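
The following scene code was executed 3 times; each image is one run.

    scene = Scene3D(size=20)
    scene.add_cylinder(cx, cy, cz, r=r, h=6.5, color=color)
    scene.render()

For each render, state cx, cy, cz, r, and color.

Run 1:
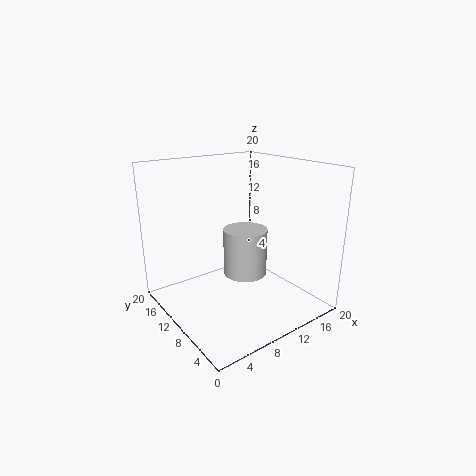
cx = 10.5
cy = 9
cz = 5
r = 3
color = 'lightgray'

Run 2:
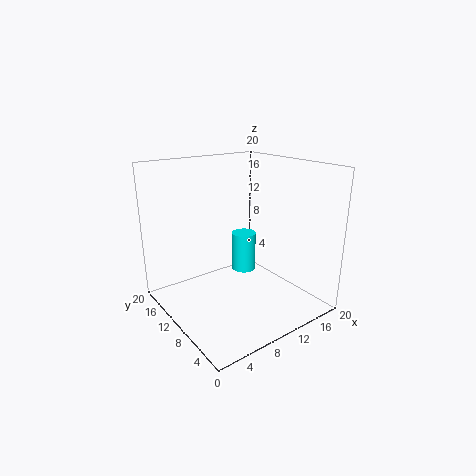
cx = 16
cy = 16.5
cz = 1
r = 2
color = 'cyan'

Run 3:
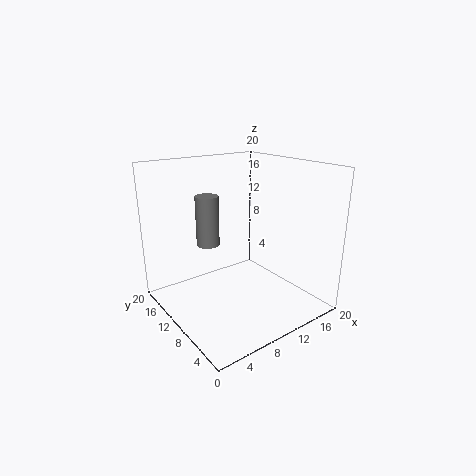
cx = 5.5
cy = 10.5
cz = 10
r = 1.5
color = 'gray'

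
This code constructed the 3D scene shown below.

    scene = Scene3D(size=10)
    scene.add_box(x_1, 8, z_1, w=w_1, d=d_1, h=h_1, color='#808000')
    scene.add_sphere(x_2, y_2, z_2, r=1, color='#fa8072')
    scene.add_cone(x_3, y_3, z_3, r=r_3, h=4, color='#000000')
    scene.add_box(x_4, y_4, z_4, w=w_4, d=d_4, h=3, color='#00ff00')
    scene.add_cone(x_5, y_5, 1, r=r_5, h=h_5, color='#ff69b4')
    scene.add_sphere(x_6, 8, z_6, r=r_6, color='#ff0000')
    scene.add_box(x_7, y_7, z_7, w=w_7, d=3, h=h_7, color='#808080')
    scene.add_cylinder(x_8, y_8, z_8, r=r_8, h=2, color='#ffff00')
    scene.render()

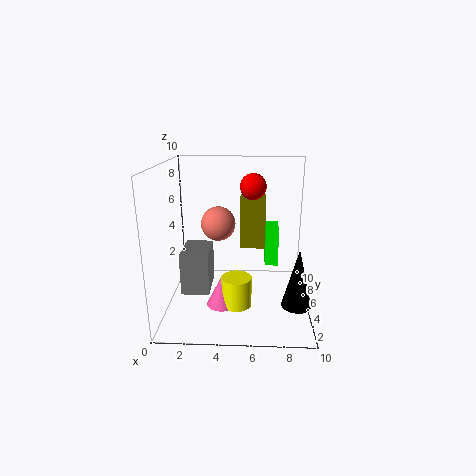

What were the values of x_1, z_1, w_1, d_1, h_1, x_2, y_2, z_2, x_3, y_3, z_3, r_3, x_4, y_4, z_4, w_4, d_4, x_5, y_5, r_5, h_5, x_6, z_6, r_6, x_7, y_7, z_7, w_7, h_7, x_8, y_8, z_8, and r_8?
x_1 = 5
z_1 = 3
w_1 = 2
d_1 = 2
h_1 = 4
x_2 = 4
y_2 = 2
z_2 = 7
x_3 = 9
y_3 = 3
z_3 = 1
r_3 = 1
x_4 = 7
y_4 = 7
z_4 = 2
w_4 = 1
d_4 = 2
x_5 = 4
y_5 = 3
r_5 = 1
h_5 = 2
x_6 = 6
z_6 = 8
r_6 = 1
x_7 = 1
y_7 = 4
z_7 = 1
w_7 = 2
h_7 = 3
x_8 = 5
y_8 = 3
z_8 = 1
r_8 = 1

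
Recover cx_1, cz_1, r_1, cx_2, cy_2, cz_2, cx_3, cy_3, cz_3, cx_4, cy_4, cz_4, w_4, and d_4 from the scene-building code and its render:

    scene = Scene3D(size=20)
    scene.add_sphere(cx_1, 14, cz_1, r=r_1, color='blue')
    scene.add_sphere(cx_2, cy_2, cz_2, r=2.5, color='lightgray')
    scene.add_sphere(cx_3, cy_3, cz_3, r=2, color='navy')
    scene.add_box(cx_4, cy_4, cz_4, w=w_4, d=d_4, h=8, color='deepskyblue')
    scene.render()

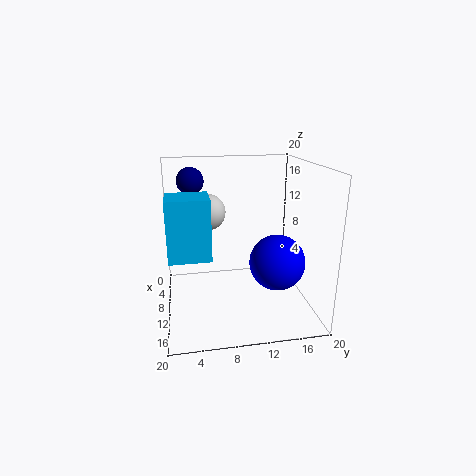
cx_1 = 15.5
cz_1 = 8.5
r_1 = 3.5
cx_2 = 8.5
cy_2 = 6
cz_2 = 13.5
cx_3 = 4
cy_3 = 4
cz_3 = 17
cx_4 = 9
cy_4 = 0.5
cz_4 = 8.5
w_4 = 5
d_4 = 5.5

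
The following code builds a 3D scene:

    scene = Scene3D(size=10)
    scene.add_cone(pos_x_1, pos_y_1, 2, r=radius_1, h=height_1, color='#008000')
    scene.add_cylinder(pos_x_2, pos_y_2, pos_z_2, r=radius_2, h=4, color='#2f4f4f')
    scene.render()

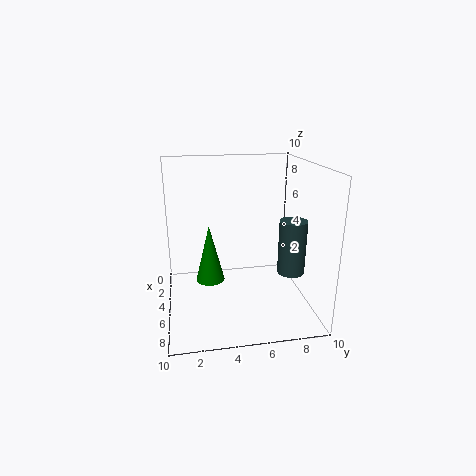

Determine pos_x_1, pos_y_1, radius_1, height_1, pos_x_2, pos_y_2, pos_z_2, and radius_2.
pos_x_1 = 5, pos_y_1 = 3, radius_1 = 1, height_1 = 4, pos_x_2 = 5, pos_y_2 = 9, pos_z_2 = 2, radius_2 = 1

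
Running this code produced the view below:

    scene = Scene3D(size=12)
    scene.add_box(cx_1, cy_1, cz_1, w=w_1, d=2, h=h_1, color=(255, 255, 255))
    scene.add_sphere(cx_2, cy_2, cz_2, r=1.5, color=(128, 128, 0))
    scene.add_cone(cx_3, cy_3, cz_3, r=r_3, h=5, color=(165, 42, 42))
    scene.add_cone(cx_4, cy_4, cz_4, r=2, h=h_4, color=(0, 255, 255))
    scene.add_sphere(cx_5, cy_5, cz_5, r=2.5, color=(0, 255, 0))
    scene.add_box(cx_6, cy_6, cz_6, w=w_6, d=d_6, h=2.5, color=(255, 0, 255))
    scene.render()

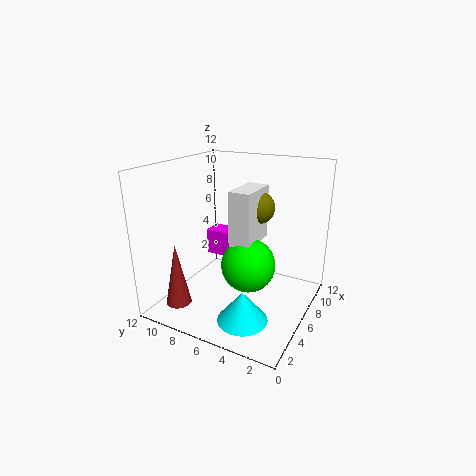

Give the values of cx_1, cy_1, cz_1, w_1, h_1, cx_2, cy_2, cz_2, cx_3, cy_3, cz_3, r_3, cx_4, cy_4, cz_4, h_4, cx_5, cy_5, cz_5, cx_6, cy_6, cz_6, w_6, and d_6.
cx_1 = 7
cy_1 = 5.5
cz_1 = 4.5
w_1 = 4
h_1 = 5
cx_2 = 10
cy_2 = 6
cz_2 = 7.5
cx_3 = 1.5
cy_3 = 9
cz_3 = 1.5
r_3 = 1
cx_4 = 3
cy_4 = 4
cz_4 = 0.5
h_4 = 2.5
cx_5 = 8
cy_5 = 6
cz_5 = 2.5
cx_6 = 9.5
cy_6 = 8
cz_6 = 2
w_6 = 2
d_6 = 3.5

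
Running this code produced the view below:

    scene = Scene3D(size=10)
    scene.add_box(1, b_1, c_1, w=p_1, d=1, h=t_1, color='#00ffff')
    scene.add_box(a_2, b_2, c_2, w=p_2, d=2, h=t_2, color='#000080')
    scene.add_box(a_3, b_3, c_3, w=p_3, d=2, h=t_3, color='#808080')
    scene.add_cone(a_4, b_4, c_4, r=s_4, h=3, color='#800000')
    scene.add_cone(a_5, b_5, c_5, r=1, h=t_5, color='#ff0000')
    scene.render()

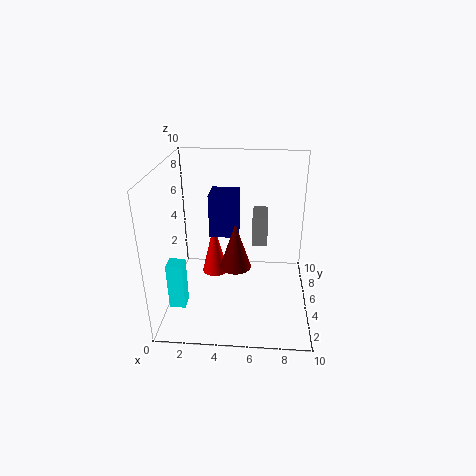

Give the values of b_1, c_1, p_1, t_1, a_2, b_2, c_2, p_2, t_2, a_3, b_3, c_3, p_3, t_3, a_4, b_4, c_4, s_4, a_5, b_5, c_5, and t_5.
b_1 = 1, c_1 = 2, p_1 = 1, t_1 = 3, a_2 = 3, b_2 = 5, c_2 = 5, p_2 = 2, t_2 = 3, a_3 = 6, b_3 = 4, c_3 = 5, p_3 = 1, t_3 = 2, a_4 = 5, b_4 = 3, c_4 = 4, s_4 = 1, a_5 = 3, b_5 = 7, c_5 = 1, t_5 = 4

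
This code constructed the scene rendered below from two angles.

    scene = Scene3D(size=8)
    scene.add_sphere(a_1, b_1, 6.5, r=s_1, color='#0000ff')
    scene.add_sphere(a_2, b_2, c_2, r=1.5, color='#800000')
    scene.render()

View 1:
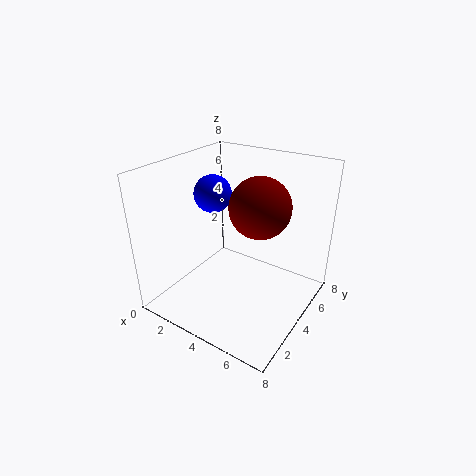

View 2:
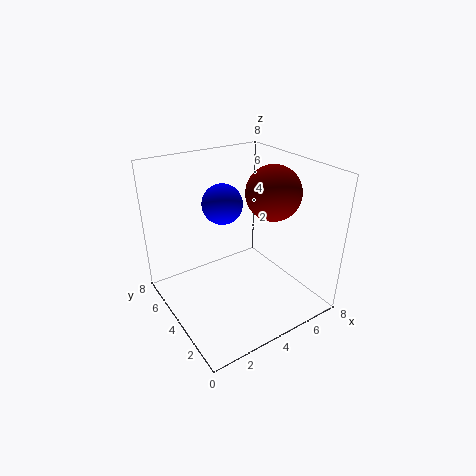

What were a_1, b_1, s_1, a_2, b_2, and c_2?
a_1 = 2.75; b_1 = 3.5; s_1 = 1; a_2 = 5.75; b_2 = 3.25; c_2 = 6.5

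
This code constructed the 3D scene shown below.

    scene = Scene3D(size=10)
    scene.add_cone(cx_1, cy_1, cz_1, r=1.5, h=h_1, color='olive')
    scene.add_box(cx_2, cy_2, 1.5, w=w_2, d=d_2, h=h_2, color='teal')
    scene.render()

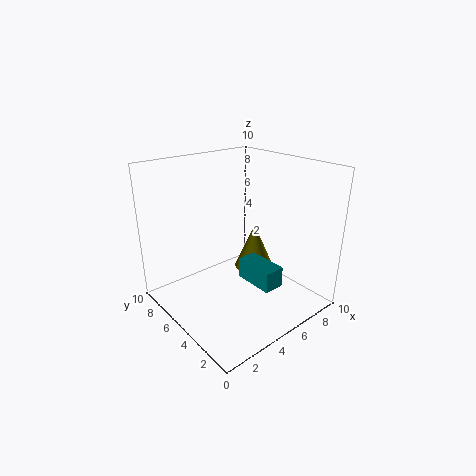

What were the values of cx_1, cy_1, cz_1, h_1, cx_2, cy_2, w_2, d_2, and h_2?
cx_1 = 7.5; cy_1 = 6; cz_1 = 1.5; h_1 = 3.5; cx_2 = 5.5; cy_2 = 2.5; w_2 = 1.5; d_2 = 3; h_2 = 1.5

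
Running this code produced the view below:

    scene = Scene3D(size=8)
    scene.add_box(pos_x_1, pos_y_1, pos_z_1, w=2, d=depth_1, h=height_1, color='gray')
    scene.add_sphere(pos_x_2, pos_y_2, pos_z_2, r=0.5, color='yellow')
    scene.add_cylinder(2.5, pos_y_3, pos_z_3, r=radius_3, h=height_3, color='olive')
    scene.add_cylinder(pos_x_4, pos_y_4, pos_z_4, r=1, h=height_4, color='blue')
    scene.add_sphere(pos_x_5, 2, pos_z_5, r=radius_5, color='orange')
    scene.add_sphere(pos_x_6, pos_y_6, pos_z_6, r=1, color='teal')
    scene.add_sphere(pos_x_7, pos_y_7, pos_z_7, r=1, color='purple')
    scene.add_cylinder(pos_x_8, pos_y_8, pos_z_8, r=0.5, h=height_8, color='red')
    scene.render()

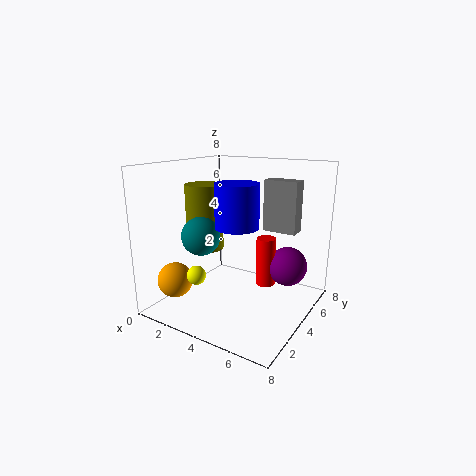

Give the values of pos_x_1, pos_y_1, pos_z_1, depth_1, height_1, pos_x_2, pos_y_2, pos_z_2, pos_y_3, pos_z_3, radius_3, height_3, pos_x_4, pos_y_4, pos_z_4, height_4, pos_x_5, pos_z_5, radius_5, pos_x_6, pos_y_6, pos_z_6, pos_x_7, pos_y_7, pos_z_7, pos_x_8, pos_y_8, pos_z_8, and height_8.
pos_x_1 = 4.5, pos_y_1 = 6, pos_z_1 = 4, depth_1 = 1, height_1 = 3, pos_x_2 = 3, pos_y_2 = 1.5, pos_z_2 = 2.5, pos_y_3 = 3, pos_z_3 = 3.5, radius_3 = 1, height_3 = 3.5, pos_x_4 = 5.5, pos_y_4 = 1.5, pos_z_4 = 5.5, height_4 = 2, pos_x_5 = 1, pos_z_5 = 1.5, radius_5 = 1, pos_x_6 = 3, pos_y_6 = 2, pos_z_6 = 4.5, pos_x_7 = 7, pos_y_7 = 4, pos_z_7 = 3, pos_x_8 = 6, pos_y_8 = 3.5, pos_z_8 = 2, height_8 = 2.5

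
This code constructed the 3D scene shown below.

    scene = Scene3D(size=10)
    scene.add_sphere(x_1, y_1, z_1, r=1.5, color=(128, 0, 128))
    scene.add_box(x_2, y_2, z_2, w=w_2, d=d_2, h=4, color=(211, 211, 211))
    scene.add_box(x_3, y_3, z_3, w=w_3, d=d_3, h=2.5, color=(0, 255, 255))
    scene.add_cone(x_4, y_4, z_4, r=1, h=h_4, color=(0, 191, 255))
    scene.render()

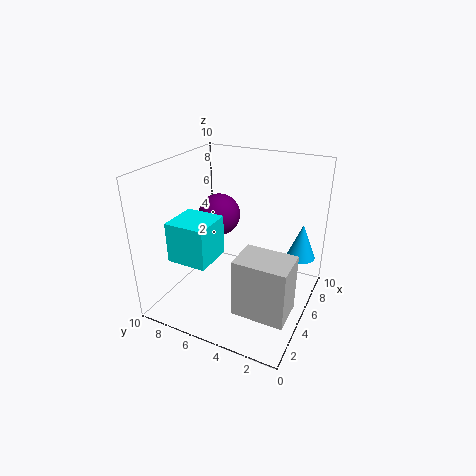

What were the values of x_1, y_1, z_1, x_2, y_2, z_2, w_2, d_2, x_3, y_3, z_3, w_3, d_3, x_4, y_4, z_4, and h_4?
x_1 = 6, y_1 = 7, z_1 = 6, x_2 = 2, y_2 = 0.5, z_2 = 1, w_2 = 2.5, d_2 = 3.5, x_3 = 0.5, y_3 = 5, z_3 = 5, w_3 = 2.5, d_3 = 2.5, x_4 = 7, y_4 = 1, z_4 = 3.5, h_4 = 2.5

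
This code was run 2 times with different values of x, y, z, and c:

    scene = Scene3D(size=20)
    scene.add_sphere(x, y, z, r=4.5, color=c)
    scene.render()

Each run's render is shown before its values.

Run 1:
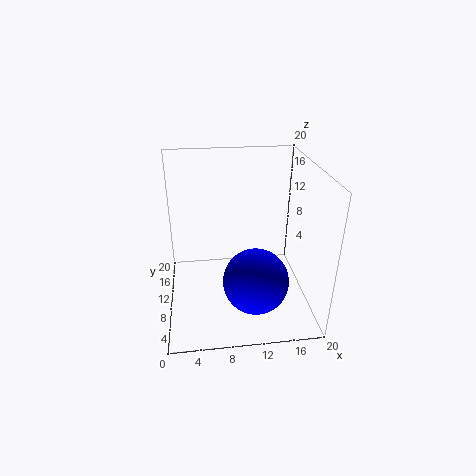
x = 12, y = 6.5, z = 5, c = 'blue'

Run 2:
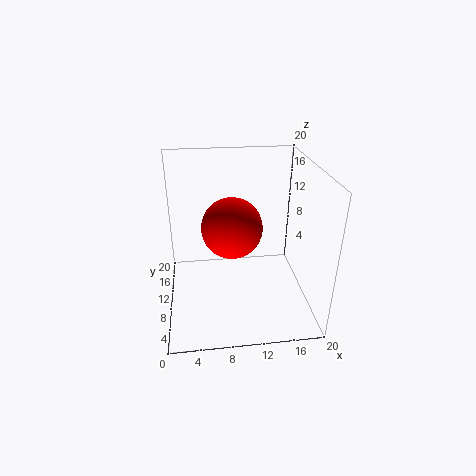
x = 9.5, y = 13, z = 10, c = 'red'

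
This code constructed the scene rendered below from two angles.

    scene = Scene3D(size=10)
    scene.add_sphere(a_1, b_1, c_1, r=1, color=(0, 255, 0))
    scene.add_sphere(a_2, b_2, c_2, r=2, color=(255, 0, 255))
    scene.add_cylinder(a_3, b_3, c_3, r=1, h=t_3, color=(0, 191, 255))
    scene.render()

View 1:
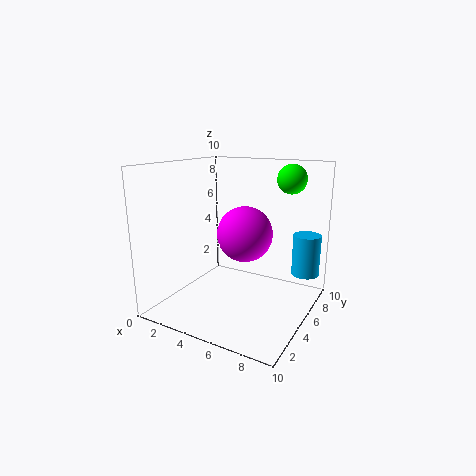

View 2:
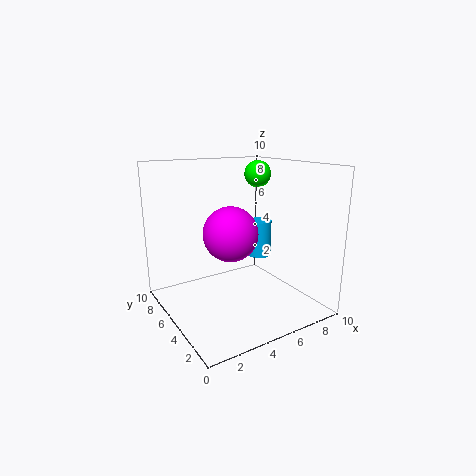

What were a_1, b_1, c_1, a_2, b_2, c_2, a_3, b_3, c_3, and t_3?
a_1 = 8, b_1 = 7, c_1 = 9, a_2 = 5, b_2 = 6, c_2 = 5, a_3 = 9, b_3 = 8, c_3 = 2, t_3 = 3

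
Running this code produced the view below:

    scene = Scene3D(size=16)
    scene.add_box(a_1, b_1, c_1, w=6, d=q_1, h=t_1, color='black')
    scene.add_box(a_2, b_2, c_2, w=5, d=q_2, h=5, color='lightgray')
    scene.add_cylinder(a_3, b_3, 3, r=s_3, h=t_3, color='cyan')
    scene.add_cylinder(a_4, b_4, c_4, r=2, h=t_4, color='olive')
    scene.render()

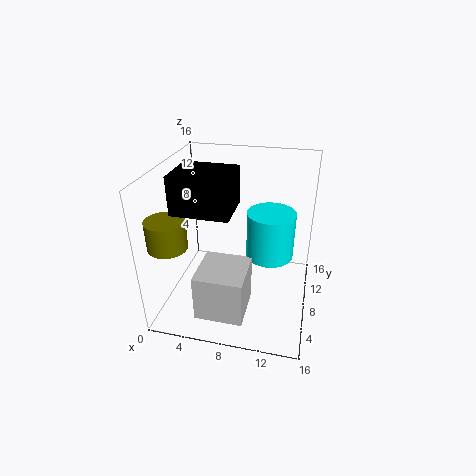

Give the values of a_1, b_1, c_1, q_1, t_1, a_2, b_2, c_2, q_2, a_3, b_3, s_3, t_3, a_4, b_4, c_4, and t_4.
a_1 = 2, b_1 = 4, c_1 = 12, q_1 = 5, t_1 = 4, a_2 = 5, b_2 = 1, c_2 = 2, q_2 = 5, a_3 = 11, b_3 = 13, s_3 = 3, t_3 = 6, a_4 = 2, b_4 = 3, c_4 = 9, t_4 = 3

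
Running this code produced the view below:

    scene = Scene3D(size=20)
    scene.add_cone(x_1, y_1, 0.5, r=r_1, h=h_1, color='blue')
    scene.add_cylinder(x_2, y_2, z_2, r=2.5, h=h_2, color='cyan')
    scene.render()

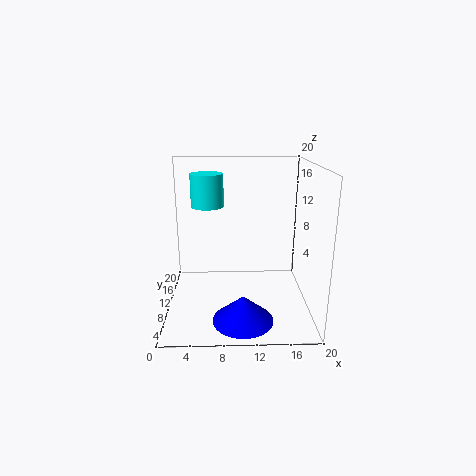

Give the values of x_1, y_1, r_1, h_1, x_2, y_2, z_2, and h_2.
x_1 = 10.5; y_1 = 4.5; r_1 = 4; h_1 = 3.5; x_2 = 5.5; y_2 = 16; z_2 = 13; h_2 = 5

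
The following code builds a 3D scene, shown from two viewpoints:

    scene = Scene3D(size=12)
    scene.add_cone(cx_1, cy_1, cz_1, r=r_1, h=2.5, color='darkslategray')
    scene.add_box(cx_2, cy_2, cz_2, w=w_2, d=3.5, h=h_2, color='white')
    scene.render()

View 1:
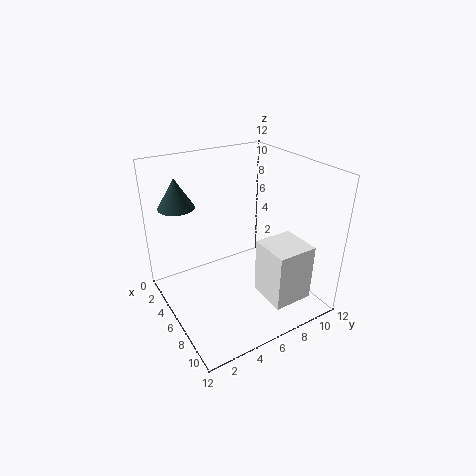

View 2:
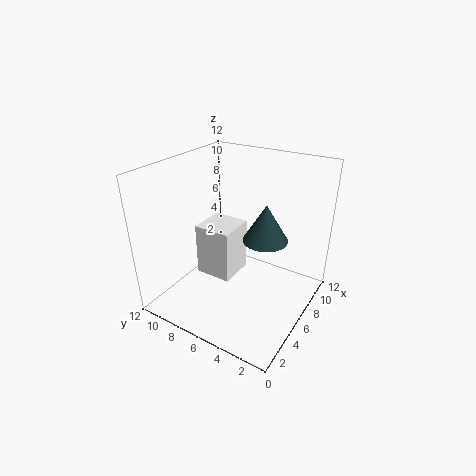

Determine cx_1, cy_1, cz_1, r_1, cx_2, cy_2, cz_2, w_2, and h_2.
cx_1 = 3, cy_1 = 2, cz_1 = 8.5, r_1 = 1.5, cx_2 = 6.5, cy_2 = 7.5, cz_2 = 0.5, w_2 = 3.5, h_2 = 5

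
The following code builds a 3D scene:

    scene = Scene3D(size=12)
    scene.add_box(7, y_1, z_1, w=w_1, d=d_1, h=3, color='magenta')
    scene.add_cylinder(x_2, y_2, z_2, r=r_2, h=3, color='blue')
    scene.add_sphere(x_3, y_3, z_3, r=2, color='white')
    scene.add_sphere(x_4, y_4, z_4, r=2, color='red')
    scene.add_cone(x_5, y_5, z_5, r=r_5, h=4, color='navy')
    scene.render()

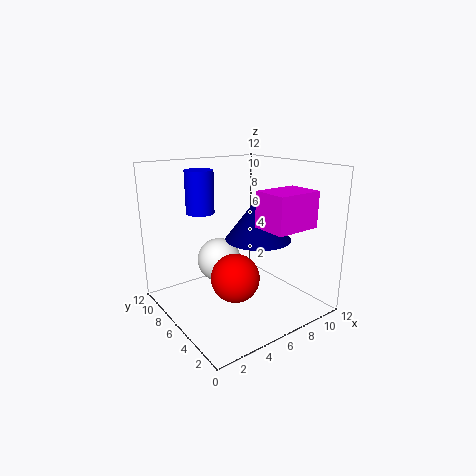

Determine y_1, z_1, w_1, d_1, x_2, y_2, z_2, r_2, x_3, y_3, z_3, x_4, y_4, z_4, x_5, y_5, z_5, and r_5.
y_1 = 2
z_1 = 7
w_1 = 4
d_1 = 3
x_2 = 2
y_2 = 5
z_2 = 9
r_2 = 1
x_3 = 6
y_3 = 9
z_3 = 3
x_4 = 5
y_4 = 5
z_4 = 3
x_5 = 9
y_5 = 7
z_5 = 5
r_5 = 3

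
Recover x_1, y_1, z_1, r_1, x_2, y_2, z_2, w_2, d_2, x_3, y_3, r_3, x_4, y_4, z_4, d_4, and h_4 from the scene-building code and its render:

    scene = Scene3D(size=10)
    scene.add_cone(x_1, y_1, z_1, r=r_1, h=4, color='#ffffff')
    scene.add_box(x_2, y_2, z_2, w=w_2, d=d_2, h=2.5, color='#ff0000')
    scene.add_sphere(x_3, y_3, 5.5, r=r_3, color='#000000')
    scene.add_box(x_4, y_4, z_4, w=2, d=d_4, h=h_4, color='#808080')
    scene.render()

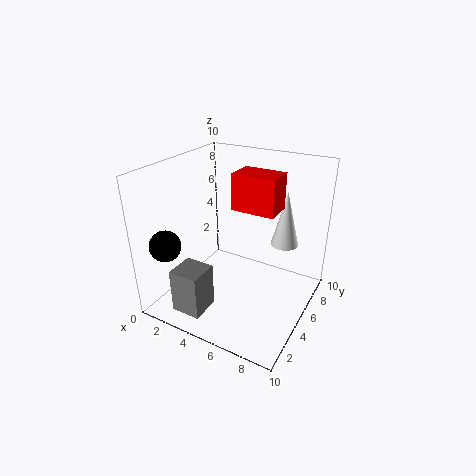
x_1 = 7.5, y_1 = 7.5, z_1 = 4, r_1 = 1, x_2 = 4.5, y_2 = 5, z_2 = 7, w_2 = 3, d_2 = 2, x_3 = 2, y_3 = 1, r_3 = 1, x_4 = 2.5, y_4 = 0.5, z_4 = 1, d_4 = 2, h_4 = 3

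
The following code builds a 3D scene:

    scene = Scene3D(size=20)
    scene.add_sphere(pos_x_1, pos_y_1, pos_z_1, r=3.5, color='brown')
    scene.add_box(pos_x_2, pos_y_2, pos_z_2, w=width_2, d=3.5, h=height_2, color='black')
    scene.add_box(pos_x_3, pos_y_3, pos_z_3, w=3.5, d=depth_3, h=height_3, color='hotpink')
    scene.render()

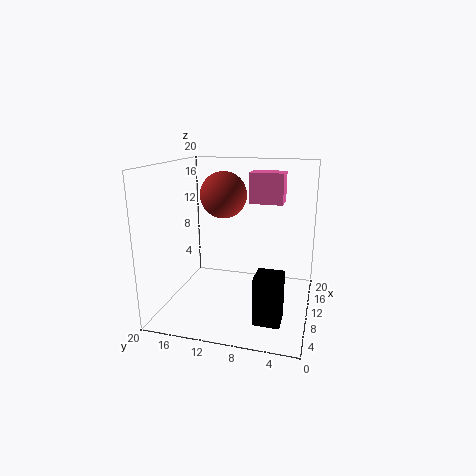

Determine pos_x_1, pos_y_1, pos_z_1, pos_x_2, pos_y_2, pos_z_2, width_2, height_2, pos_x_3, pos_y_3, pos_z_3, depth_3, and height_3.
pos_x_1 = 14.5; pos_y_1 = 13.5; pos_z_1 = 15; pos_x_2 = 4; pos_y_2 = 3; pos_z_2 = 0.5; width_2 = 3.5; height_2 = 6.5; pos_x_3 = 14; pos_y_3 = 4.5; pos_z_3 = 14; depth_3 = 5; height_3 = 4.5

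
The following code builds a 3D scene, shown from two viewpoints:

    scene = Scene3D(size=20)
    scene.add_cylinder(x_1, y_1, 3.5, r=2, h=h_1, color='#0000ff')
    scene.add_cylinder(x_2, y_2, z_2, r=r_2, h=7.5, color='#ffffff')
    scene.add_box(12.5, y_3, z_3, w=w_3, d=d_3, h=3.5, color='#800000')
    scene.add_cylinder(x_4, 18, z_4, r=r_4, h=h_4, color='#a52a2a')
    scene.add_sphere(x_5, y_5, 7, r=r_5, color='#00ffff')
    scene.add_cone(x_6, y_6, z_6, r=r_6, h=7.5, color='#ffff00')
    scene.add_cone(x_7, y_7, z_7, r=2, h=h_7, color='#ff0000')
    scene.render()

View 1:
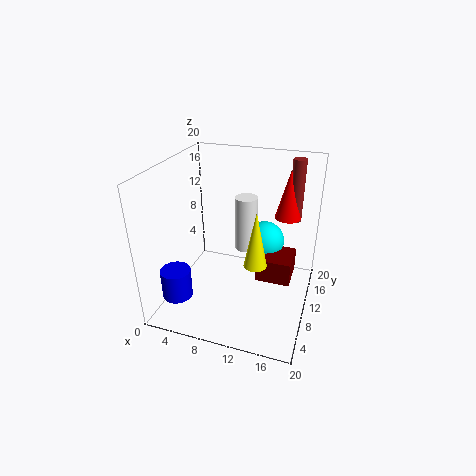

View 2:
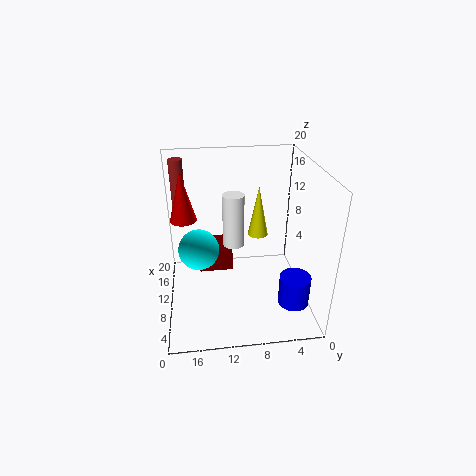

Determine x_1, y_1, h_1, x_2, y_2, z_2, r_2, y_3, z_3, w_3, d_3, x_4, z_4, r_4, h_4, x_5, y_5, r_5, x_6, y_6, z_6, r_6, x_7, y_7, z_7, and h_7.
x_1 = 3.5
y_1 = 3.5
h_1 = 4
x_2 = 11
y_2 = 10.5
z_2 = 8.5
r_2 = 1.5
y_3 = 10.5
z_3 = 3
w_3 = 5
d_3 = 5
x_4 = 16.5
z_4 = 10
r_4 = 1
h_4 = 9.5
x_5 = 12.5
y_5 = 15.5
r_5 = 3
x_6 = 13.5
y_6 = 6.5
z_6 = 8.5
r_6 = 1.5
x_7 = 15.5
y_7 = 17.5
z_7 = 10.5
h_7 = 7.5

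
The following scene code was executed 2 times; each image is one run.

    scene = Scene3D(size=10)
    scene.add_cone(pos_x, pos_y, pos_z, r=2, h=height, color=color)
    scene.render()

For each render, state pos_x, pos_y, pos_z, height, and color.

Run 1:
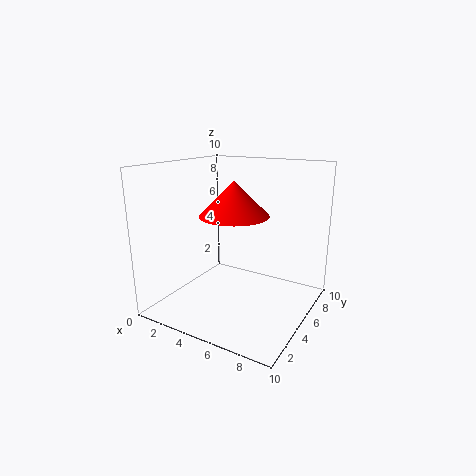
pos_x = 6.5
pos_y = 2
pos_z = 7.5
height = 2
color = 'red'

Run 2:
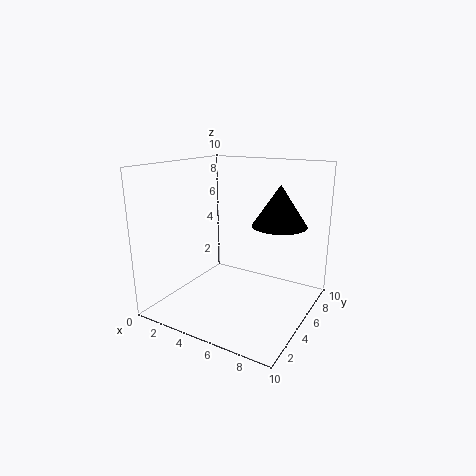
pos_x = 7
pos_y = 7.5
pos_z = 5.5
height = 3
color = 'black'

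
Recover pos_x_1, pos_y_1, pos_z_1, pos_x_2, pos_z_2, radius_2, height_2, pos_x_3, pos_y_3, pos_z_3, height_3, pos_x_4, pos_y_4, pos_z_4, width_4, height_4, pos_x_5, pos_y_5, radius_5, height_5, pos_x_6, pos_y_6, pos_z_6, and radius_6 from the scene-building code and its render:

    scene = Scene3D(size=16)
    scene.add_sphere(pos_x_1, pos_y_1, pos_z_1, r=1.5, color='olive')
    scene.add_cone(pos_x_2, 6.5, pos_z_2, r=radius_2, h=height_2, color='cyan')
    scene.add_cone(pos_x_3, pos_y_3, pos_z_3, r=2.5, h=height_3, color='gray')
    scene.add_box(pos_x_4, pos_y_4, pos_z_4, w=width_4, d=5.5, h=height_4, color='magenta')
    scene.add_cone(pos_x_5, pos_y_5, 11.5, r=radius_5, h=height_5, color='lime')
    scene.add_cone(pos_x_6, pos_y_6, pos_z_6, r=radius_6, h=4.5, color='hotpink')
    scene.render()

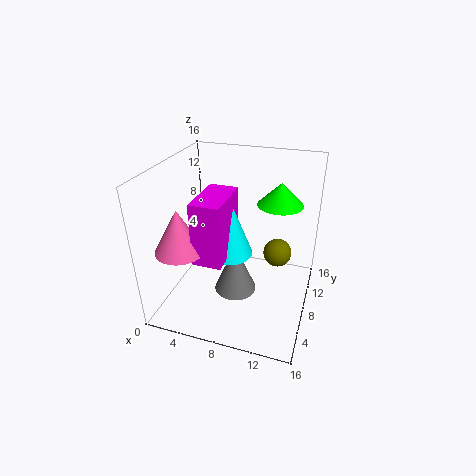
pos_x_1 = 12.5
pos_y_1 = 8
pos_z_1 = 7
pos_x_2 = 7.5
pos_z_2 = 7
radius_2 = 2.5
height_2 = 6.5
pos_x_3 = 7.5
pos_y_3 = 8.5
pos_z_3 = 0.5
height_3 = 6
pos_x_4 = 5
pos_y_4 = 2.5
pos_z_4 = 7.5
width_4 = 3
height_4 = 6.5
pos_x_5 = 12
pos_y_5 = 10.5
radius_5 = 2.5
height_5 = 2.5
pos_x_6 = 3.5
pos_y_6 = 3
pos_z_6 = 8.5
radius_6 = 2.5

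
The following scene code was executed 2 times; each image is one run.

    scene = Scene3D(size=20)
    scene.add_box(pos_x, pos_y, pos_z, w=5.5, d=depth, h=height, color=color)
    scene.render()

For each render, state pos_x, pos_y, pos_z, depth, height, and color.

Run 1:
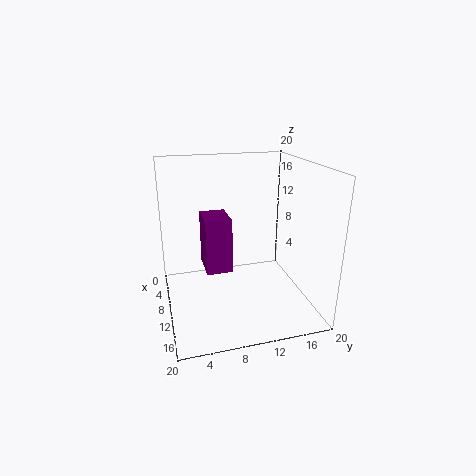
pos_x = 1.5; pos_y = 6; pos_z = 3; depth = 4; height = 8.5; color = 'purple'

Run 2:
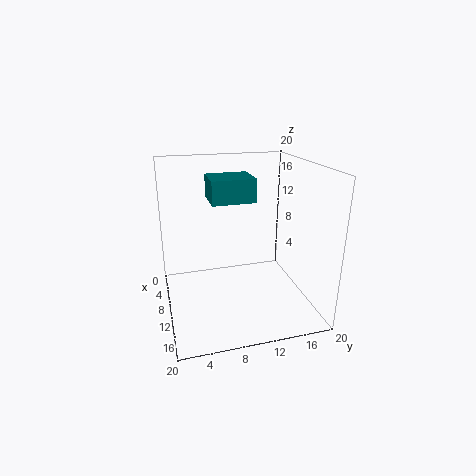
pos_x = 2; pos_y = 7; pos_z = 14; depth = 6.5; height = 3.5; color = 'teal'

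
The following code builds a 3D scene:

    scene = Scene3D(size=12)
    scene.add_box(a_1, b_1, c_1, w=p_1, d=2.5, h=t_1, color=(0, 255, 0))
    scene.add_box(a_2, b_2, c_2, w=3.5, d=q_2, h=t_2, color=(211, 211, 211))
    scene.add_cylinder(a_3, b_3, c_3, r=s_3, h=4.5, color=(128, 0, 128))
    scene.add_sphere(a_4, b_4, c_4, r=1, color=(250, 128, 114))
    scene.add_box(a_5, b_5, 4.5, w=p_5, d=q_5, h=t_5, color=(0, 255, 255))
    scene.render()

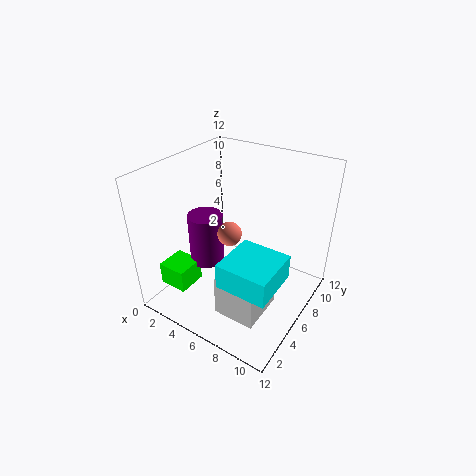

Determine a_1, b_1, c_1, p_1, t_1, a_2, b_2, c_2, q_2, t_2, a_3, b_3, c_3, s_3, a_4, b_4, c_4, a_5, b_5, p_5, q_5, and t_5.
a_1 = 0.5
b_1 = 2
c_1 = 1.5
p_1 = 2.5
t_1 = 2
a_2 = 6
b_2 = 2.5
c_2 = 0.5
q_2 = 4
t_2 = 3.5
a_3 = 3
b_3 = 5.5
c_3 = 3
s_3 = 1.5
a_4 = 5.5
b_4 = 5.5
c_4 = 6.5
a_5 = 7
b_5 = 1.5
p_5 = 4
q_5 = 4
t_5 = 2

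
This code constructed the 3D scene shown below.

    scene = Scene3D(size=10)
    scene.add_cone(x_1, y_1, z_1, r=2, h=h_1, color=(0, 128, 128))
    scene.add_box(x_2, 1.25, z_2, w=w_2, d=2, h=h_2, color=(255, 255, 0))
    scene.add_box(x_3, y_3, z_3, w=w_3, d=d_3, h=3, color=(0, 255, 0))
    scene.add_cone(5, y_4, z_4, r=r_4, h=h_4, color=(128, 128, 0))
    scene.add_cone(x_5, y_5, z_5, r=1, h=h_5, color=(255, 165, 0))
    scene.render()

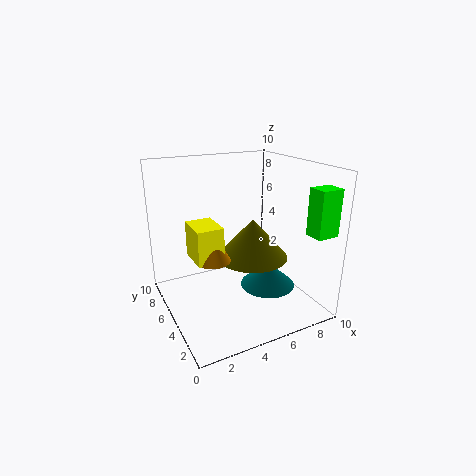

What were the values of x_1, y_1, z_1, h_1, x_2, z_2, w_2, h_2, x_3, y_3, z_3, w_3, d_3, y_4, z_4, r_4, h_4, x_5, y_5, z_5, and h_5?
x_1 = 7.25, y_1 = 4.5, z_1 = 1, h_1 = 1.75, x_2 = 0.75, z_2 = 5.5, w_2 = 1.5, h_2 = 2, x_3 = 8, y_3 = 0.25, z_3 = 6, w_3 = 1.5, d_3 = 1.25, y_4 = 3, z_4 = 4.5, r_4 = 2.25, h_4 = 2.5, x_5 = 1.75, y_5 = 1.75, z_5 = 5.5, h_5 = 1.75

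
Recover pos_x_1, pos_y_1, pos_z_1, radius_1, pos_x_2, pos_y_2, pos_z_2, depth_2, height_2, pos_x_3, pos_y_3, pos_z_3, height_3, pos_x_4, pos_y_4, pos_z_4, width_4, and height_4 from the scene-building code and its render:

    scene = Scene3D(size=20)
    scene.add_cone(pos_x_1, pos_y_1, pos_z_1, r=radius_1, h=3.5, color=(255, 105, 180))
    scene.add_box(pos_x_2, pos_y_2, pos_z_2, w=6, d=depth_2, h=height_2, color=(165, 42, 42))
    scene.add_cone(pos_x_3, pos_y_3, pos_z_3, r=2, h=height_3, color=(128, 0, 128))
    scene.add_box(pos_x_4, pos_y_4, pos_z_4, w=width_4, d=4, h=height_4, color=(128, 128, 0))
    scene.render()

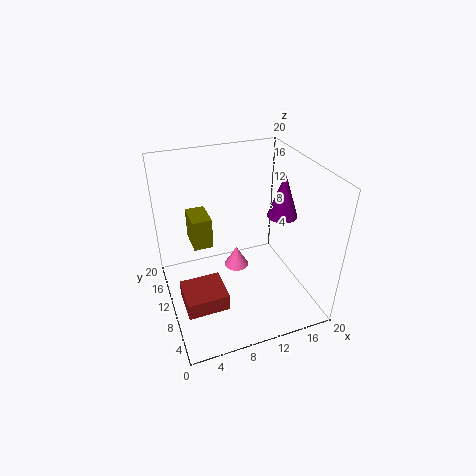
pos_x_1 = 12
pos_y_1 = 16
pos_z_1 = 0.5
radius_1 = 2
pos_x_2 = 1.5
pos_y_2 = 6.5
pos_z_2 = 0.5
depth_2 = 5.5
height_2 = 2.5
pos_x_3 = 15.5
pos_y_3 = 8
pos_z_3 = 13.5
height_3 = 6
pos_x_4 = 3.5
pos_y_4 = 8.5
pos_z_4 = 10.5
width_4 = 2.5
height_4 = 4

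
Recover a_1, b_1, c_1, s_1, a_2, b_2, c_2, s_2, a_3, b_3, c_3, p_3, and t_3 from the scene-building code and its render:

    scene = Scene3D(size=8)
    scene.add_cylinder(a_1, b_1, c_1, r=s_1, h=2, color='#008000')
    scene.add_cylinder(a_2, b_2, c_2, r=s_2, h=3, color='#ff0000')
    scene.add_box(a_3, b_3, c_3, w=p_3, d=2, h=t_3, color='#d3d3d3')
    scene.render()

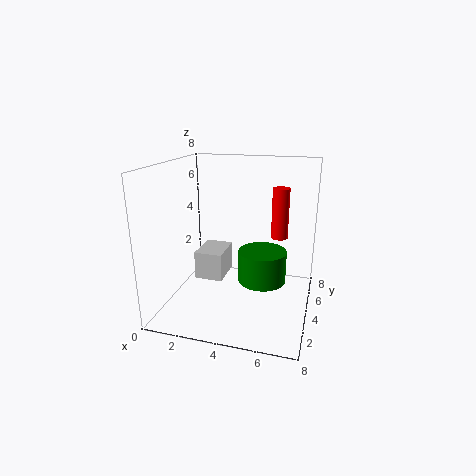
a_1 = 5
b_1 = 6
c_1 = 0.5
s_1 = 1.5
a_2 = 6
b_2 = 6
c_2 = 3.5
s_2 = 0.5
a_3 = 2
b_3 = 2.5
c_3 = 2
p_3 = 1.5
t_3 = 1.5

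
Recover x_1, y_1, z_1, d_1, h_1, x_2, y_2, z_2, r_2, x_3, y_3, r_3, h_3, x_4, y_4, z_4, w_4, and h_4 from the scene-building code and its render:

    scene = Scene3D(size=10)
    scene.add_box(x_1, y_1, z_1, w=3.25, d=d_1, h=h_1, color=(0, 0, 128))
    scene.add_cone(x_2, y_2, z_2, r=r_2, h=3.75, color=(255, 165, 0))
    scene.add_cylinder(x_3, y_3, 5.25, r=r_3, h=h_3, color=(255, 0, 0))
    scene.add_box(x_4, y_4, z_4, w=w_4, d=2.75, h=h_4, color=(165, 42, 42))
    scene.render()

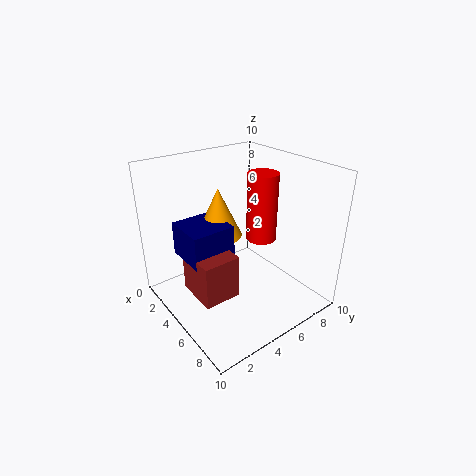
x_1 = 1; y_1 = 2; z_1 = 3; d_1 = 3.25; h_1 = 2.5; x_2 = 2.25; y_2 = 5.25; z_2 = 4; r_2 = 1.75; x_3 = 6.25; y_3 = 6; r_3 = 1; h_3 = 4.5; x_4 = 2.25; y_4 = 2; z_4 = 0.5; w_4 = 3.25; h_4 = 3.25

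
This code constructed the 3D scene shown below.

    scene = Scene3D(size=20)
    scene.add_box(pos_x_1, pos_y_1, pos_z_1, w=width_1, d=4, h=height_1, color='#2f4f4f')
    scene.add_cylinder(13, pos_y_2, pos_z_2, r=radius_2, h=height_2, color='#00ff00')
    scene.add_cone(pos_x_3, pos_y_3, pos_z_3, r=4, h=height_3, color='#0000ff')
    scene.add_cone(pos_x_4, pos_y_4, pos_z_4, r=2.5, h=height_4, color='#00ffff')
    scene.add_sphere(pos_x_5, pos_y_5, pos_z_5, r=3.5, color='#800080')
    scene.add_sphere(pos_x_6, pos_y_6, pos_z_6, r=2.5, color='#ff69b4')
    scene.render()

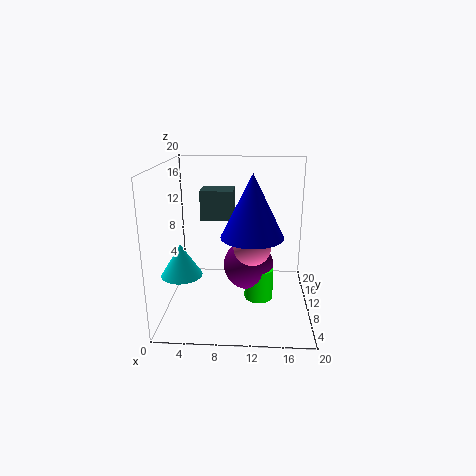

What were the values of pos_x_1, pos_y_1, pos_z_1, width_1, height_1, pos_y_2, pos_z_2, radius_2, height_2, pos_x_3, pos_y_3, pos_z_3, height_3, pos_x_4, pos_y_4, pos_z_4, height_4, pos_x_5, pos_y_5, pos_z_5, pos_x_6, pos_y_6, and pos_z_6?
pos_x_1 = 4, pos_y_1 = 14.5, pos_z_1 = 11, width_1 = 5, height_1 = 4.5, pos_y_2 = 9, pos_z_2 = 1.5, radius_2 = 2, height_2 = 4.5, pos_x_3 = 12, pos_y_3 = 6.5, pos_z_3 = 11.5, height_3 = 8, pos_x_4 = 3.5, pos_y_4 = 3.5, pos_z_4 = 7.5, height_4 = 4, pos_x_5 = 11.5, pos_y_5 = 10, pos_z_5 = 6, pos_x_6 = 12, pos_y_6 = 8, pos_z_6 = 9.5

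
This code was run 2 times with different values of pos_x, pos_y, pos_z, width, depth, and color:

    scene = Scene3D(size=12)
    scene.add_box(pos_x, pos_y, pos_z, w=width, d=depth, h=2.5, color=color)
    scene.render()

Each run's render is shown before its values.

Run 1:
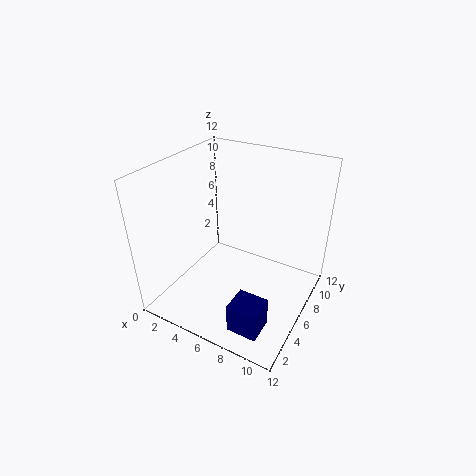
pos_x = 7.5; pos_y = 1.5; pos_z = 0.25; width = 2.5; depth = 2.25; color = 'navy'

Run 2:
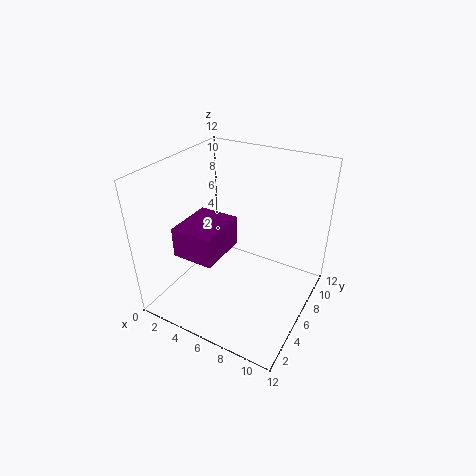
pos_x = 2; pos_y = 2.5; pos_z = 5; width = 3.5; depth = 4.25; color = 'purple'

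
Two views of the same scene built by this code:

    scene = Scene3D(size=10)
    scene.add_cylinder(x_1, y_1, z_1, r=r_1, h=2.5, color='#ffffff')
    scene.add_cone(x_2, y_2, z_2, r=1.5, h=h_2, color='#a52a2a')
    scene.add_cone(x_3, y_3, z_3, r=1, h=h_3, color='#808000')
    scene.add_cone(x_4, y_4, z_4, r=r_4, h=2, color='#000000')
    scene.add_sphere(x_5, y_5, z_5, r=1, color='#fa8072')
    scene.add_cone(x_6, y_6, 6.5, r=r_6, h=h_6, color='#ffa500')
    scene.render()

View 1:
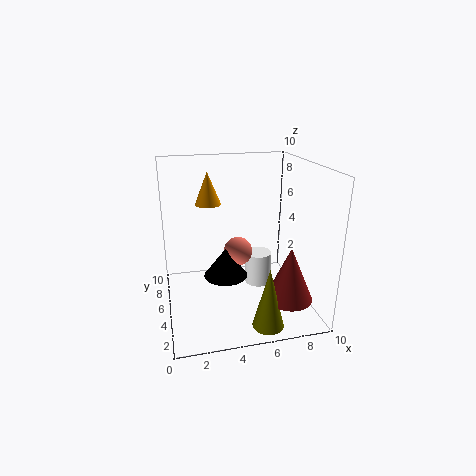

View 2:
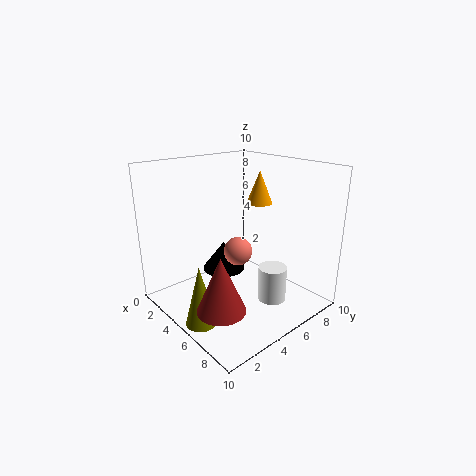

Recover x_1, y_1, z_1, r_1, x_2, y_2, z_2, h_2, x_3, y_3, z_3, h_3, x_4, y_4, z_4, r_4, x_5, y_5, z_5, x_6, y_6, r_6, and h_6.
x_1 = 7
y_1 = 6.5
z_1 = 0.5
r_1 = 1
x_2 = 7.5
y_2 = 1.5
z_2 = 2
h_2 = 3.5
x_3 = 6
y_3 = 1
z_3 = 0.5
h_3 = 4
x_4 = 4
y_4 = 4.5
z_4 = 2.5
r_4 = 1.5
x_5 = 5
y_5 = 5
z_5 = 4
x_6 = 3.5
y_6 = 8.5
r_6 = 1
h_6 = 2.5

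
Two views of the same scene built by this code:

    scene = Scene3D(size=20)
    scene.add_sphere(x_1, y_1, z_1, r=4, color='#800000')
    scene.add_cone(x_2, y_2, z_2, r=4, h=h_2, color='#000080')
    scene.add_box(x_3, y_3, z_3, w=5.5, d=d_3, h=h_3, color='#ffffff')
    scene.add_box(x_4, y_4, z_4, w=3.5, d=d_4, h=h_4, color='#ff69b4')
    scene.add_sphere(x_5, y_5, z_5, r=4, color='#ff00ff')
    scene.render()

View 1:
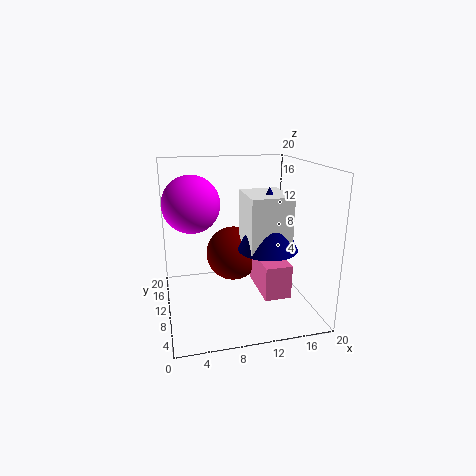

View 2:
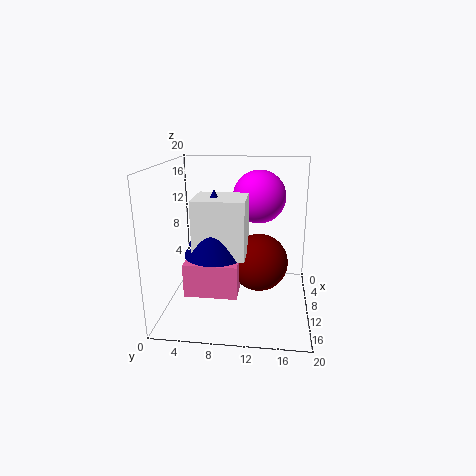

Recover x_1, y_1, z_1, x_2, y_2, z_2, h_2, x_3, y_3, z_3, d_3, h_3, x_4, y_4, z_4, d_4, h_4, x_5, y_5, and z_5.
x_1 = 10; y_1 = 13; z_1 = 6.5; x_2 = 13.5; y_2 = 7.5; z_2 = 9; h_2 = 8.5; x_3 = 10.5; y_3 = 5; z_3 = 9; d_3 = 6.5; h_3 = 7.5; x_4 = 12; y_4 = 3.5; z_4 = 3.5; d_4 = 7; h_4 = 4.5; x_5 = 4; y_5 = 12.5; z_5 = 14.5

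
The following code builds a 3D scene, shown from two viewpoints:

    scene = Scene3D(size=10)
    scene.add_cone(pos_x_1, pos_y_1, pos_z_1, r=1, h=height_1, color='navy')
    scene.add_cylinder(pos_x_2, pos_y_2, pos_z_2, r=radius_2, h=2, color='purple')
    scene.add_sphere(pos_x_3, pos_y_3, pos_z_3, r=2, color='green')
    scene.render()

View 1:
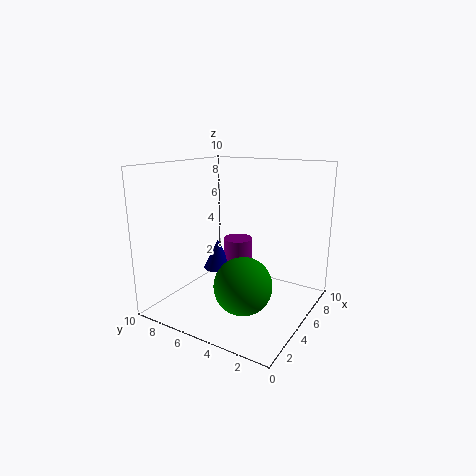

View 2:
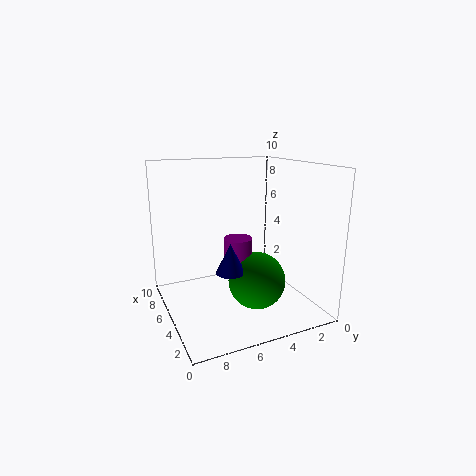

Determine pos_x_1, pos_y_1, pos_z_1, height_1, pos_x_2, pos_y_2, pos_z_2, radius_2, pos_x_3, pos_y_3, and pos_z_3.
pos_x_1 = 4; pos_y_1 = 6; pos_z_1 = 3; height_1 = 2; pos_x_2 = 5; pos_y_2 = 5; pos_z_2 = 3; radius_2 = 1; pos_x_3 = 4; pos_y_3 = 4; pos_z_3 = 2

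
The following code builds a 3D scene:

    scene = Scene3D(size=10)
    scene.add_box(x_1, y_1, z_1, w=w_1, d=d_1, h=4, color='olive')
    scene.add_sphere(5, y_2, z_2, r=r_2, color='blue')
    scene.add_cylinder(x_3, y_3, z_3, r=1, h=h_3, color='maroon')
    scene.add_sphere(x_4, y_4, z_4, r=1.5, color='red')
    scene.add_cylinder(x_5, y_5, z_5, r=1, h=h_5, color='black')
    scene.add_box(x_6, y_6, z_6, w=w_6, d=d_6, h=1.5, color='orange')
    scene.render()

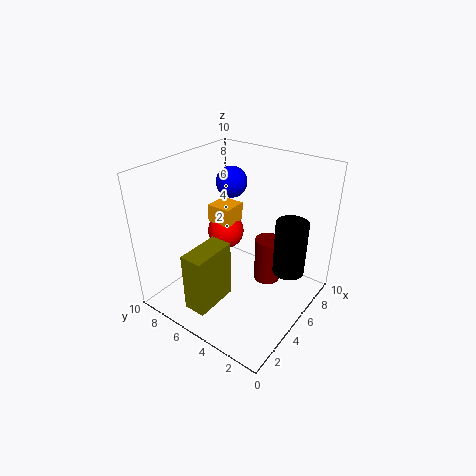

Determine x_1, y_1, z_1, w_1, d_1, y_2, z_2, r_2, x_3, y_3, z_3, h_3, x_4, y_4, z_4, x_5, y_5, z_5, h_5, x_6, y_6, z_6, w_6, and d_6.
x_1 = 0.5
y_1 = 4.5
z_1 = 1.5
w_1 = 3
d_1 = 1.5
y_2 = 5.5
z_2 = 9
r_2 = 1
x_3 = 7.5
y_3 = 4
z_3 = 0.5
h_3 = 3.5
x_4 = 8
y_4 = 8.5
z_4 = 3
x_5 = 5
y_5 = 1
z_5 = 4
h_5 = 3.5
x_6 = 7
y_6 = 7.5
z_6 = 4
w_6 = 2
d_6 = 2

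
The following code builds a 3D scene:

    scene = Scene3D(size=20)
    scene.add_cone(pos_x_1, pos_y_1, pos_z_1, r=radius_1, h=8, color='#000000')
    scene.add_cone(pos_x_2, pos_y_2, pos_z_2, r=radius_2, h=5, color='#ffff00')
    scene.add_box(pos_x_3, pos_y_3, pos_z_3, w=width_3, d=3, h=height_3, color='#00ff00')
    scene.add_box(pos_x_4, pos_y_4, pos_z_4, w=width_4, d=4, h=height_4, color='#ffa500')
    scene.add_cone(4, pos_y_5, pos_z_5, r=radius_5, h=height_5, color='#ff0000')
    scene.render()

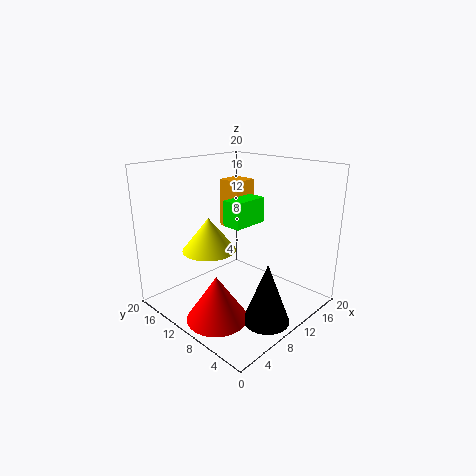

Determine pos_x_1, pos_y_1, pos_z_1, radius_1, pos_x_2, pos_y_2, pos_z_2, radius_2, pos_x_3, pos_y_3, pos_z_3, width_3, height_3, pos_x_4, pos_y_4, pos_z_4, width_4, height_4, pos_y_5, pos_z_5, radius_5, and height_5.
pos_x_1 = 8
pos_y_1 = 3
pos_z_1 = 1
radius_1 = 3
pos_x_2 = 9
pos_y_2 = 15
pos_z_2 = 7
radius_2 = 4
pos_x_3 = 12
pos_y_3 = 12
pos_z_3 = 10
width_3 = 6
height_3 = 4
pos_x_4 = 16
pos_y_4 = 16
pos_z_4 = 8
width_4 = 4
height_4 = 8
pos_y_5 = 8
pos_z_5 = 1
radius_5 = 4
height_5 = 6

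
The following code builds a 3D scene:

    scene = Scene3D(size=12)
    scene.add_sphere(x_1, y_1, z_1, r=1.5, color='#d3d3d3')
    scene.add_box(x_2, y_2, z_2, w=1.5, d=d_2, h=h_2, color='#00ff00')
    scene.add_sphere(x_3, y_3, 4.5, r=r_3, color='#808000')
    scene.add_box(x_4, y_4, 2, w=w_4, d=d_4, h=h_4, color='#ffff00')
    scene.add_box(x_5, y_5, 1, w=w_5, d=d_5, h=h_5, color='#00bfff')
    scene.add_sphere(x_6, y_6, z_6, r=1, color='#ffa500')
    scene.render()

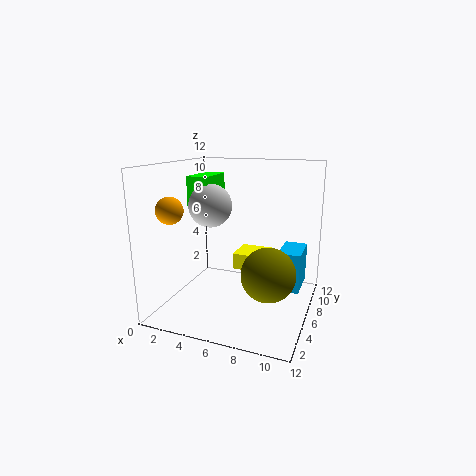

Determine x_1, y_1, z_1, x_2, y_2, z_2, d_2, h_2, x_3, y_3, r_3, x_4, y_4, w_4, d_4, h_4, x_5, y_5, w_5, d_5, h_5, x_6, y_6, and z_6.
x_1 = 5.5, y_1 = 2, z_1 = 9.5, x_2 = 4, y_2 = 1.5, z_2 = 9.5, d_2 = 3, h_2 = 2, x_3 = 9.5, y_3 = 3, r_3 = 2, x_4 = 4.5, y_4 = 8.5, w_4 = 3, d_4 = 3, h_4 = 1.5, x_5 = 9, y_5 = 7.5, w_5 = 2, d_5 = 3.5, h_5 = 3.5, x_6 = 2.5, y_6 = 1.5, z_6 = 9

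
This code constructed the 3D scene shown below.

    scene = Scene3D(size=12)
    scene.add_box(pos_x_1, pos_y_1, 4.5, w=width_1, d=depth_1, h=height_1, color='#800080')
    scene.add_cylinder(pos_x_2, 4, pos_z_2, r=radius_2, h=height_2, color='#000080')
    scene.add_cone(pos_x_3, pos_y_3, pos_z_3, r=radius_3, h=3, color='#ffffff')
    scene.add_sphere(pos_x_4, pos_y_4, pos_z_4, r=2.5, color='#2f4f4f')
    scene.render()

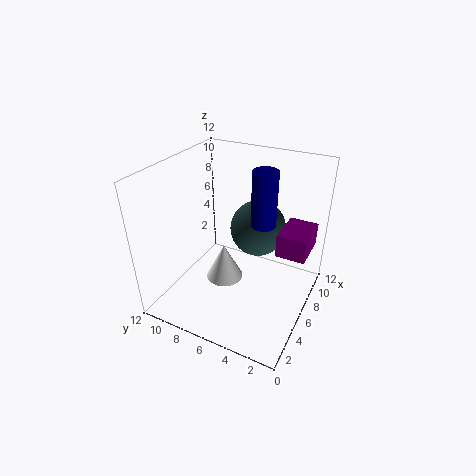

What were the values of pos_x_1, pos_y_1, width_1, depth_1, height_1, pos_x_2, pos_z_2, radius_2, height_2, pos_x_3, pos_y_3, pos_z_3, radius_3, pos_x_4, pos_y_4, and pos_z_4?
pos_x_1 = 7
pos_y_1 = 0.5
width_1 = 3.5
depth_1 = 2.5
height_1 = 2
pos_x_2 = 6.5
pos_z_2 = 7.5
radius_2 = 1
height_2 = 4.5
pos_x_3 = 4.5
pos_y_3 = 6.5
pos_z_3 = 3
radius_3 = 1.5
pos_x_4 = 9
pos_y_4 = 5.5
pos_z_4 = 5.5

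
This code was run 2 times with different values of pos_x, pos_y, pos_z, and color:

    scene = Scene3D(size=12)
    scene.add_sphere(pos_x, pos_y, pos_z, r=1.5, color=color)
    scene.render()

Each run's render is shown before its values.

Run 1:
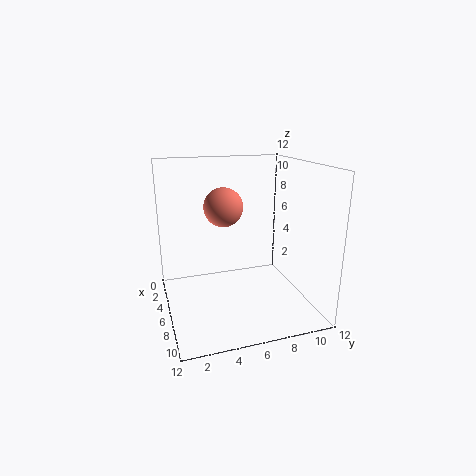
pos_x = 7; pos_y = 4.5; pos_z = 9; color = 'salmon'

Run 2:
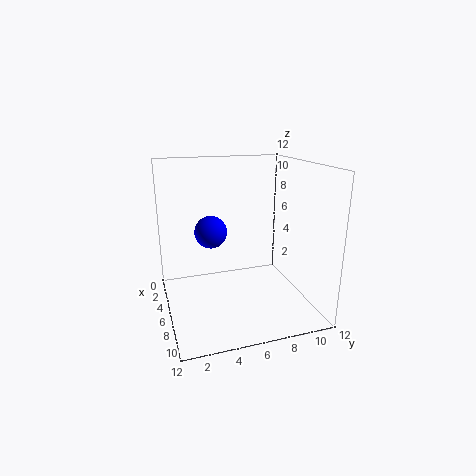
pos_x = 2.5; pos_y = 4.5; pos_z = 5.5; color = 'blue'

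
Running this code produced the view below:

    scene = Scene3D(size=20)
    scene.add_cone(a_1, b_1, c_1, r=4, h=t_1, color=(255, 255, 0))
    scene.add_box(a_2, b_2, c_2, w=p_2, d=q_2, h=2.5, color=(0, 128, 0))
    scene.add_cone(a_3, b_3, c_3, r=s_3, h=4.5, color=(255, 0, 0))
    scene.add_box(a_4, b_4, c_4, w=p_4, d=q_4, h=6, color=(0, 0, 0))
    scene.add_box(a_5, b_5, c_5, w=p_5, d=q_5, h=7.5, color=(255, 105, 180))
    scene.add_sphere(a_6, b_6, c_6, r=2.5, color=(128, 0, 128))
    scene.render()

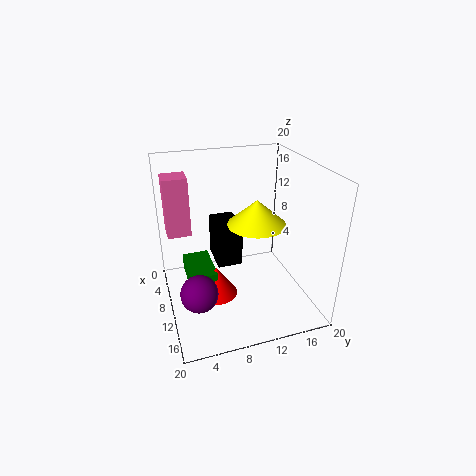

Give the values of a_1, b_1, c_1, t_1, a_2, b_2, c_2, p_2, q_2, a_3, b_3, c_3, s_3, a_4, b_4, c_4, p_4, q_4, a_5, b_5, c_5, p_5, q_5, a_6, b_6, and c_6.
a_1 = 10.5
b_1 = 12.5
c_1 = 12
t_1 = 3.5
a_2 = 3
b_2 = 3
c_2 = 2
p_2 = 7
q_2 = 4
a_3 = 9
b_3 = 7
c_3 = 0.5
s_3 = 3
a_4 = 5.5
b_4 = 7
c_4 = 6
p_4 = 5
q_4 = 3.5
a_5 = 8
b_5 = 0.5
c_5 = 12
p_5 = 3
q_5 = 3
a_6 = 13.5
b_6 = 3.5
c_6 = 4.5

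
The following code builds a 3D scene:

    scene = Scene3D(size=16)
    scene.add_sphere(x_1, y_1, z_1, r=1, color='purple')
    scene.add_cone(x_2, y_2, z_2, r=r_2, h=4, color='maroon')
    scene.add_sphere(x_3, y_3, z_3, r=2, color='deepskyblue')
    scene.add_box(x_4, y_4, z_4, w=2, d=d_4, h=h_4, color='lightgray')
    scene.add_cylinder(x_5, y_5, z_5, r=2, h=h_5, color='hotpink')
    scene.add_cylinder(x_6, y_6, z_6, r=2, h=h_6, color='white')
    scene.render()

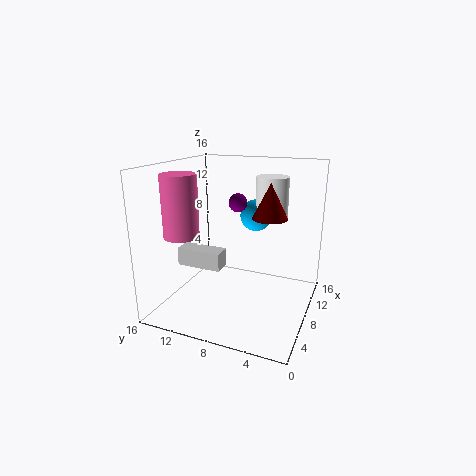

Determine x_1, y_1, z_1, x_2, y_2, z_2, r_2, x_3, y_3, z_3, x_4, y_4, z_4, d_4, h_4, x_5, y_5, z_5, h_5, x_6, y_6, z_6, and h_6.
x_1 = 8
y_1 = 8
z_1 = 12
x_2 = 10
y_2 = 5
z_2 = 10
r_2 = 2
x_3 = 14
y_3 = 8
z_3 = 9
x_4 = 5
y_4 = 9
z_4 = 5
d_4 = 5
h_4 = 2
x_5 = 6
y_5 = 14
z_5 = 8
h_5 = 7
x_6 = 14
y_6 = 6
z_6 = 9
h_6 = 5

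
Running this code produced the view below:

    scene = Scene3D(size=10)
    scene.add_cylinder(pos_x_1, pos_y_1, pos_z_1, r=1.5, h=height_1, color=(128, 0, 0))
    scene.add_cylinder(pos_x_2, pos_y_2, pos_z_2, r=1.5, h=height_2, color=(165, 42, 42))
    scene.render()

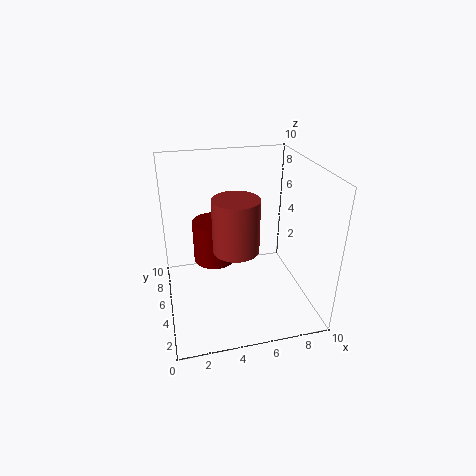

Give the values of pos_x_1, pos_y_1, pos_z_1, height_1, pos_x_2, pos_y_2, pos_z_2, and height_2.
pos_x_1 = 3.5; pos_y_1 = 6; pos_z_1 = 3; height_1 = 3; pos_x_2 = 4.5; pos_y_2 = 3.5; pos_z_2 = 5; height_2 = 3.5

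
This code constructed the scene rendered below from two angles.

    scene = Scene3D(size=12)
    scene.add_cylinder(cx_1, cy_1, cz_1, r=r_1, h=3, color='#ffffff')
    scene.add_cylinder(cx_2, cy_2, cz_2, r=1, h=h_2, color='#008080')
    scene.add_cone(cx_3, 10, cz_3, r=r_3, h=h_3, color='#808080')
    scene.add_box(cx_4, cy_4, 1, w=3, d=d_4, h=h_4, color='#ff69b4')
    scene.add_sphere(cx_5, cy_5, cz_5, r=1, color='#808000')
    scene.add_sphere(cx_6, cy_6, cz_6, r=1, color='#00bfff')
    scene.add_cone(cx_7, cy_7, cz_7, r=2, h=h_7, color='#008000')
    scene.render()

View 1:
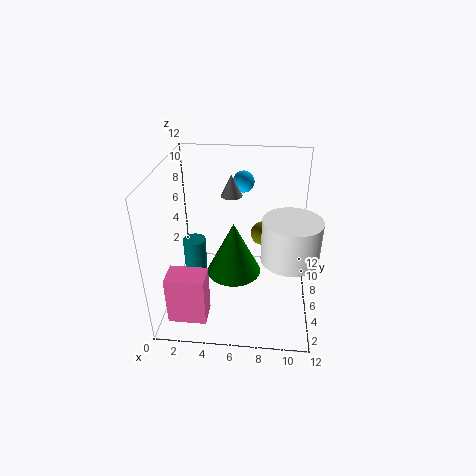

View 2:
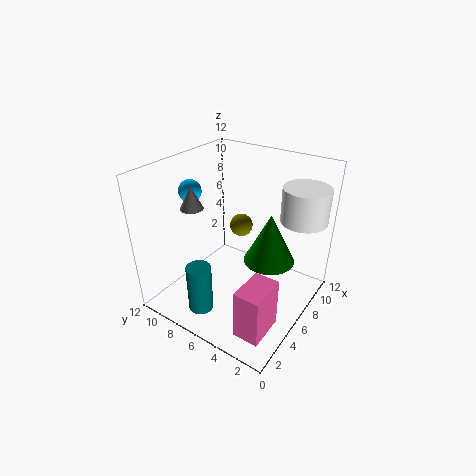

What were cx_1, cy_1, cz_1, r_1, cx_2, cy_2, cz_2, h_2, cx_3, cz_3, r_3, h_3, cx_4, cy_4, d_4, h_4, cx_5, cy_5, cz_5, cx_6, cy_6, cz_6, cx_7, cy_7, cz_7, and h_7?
cx_1 = 10
cy_1 = 2
cz_1 = 7
r_1 = 2
cx_2 = 2
cy_2 = 7
cz_2 = 1
h_2 = 4
cx_3 = 5
cz_3 = 8
r_3 = 1
h_3 = 2
cx_4 = 1
cy_4 = 1
d_4 = 2
h_4 = 4
cx_5 = 8
cy_5 = 7
cz_5 = 6
cx_6 = 6
cy_6 = 11
cz_6 = 9
cx_7 = 6
cy_7 = 3
cz_7 = 5
h_7 = 4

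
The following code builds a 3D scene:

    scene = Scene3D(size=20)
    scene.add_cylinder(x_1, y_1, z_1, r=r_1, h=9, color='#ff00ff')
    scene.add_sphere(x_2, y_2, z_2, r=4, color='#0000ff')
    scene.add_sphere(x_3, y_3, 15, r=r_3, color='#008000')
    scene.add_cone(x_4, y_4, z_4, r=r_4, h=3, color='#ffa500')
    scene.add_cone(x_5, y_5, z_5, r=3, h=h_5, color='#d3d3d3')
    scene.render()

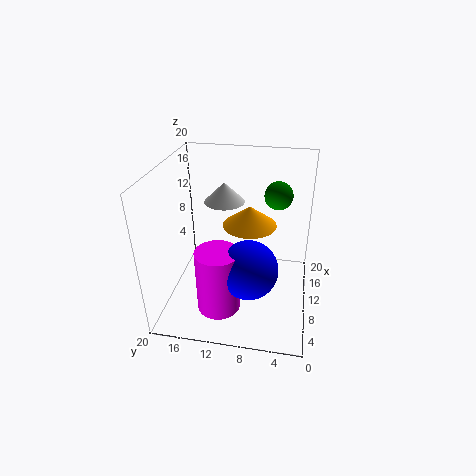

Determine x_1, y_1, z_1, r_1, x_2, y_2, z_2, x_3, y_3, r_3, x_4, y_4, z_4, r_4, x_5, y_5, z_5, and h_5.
x_1 = 6, y_1 = 12, z_1 = 1, r_1 = 3, x_2 = 7, y_2 = 8, z_2 = 7, x_3 = 14, y_3 = 5, r_3 = 2, x_4 = 14, y_4 = 9, z_4 = 10, r_4 = 4, x_5 = 15, y_5 = 13, z_5 = 13, h_5 = 3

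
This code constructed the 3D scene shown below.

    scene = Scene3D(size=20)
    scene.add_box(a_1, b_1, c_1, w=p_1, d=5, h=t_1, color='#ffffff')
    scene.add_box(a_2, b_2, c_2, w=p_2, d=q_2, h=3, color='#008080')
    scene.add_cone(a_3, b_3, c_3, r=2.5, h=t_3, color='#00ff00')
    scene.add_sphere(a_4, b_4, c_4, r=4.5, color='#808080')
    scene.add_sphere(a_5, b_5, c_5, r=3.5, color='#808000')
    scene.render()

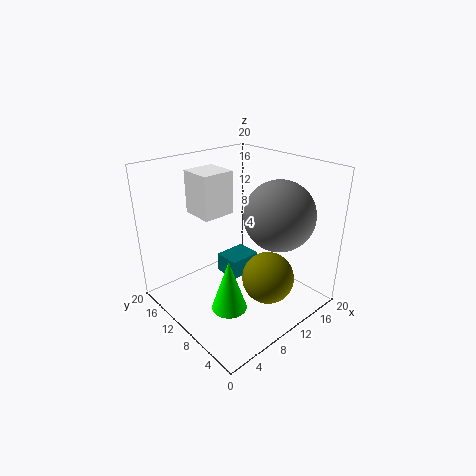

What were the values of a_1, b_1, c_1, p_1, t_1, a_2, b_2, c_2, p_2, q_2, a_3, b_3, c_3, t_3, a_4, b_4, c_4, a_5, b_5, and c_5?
a_1 = 8
b_1 = 14.5
c_1 = 11.5
p_1 = 5
t_1 = 6.5
a_2 = 11
b_2 = 12
c_2 = 1.5
p_2 = 5
q_2 = 4
a_3 = 7
b_3 = 8.5
c_3 = 0.5
t_3 = 7.5
a_4 = 12
b_4 = 4.5
c_4 = 14.5
a_5 = 11
b_5 = 5
c_5 = 5.5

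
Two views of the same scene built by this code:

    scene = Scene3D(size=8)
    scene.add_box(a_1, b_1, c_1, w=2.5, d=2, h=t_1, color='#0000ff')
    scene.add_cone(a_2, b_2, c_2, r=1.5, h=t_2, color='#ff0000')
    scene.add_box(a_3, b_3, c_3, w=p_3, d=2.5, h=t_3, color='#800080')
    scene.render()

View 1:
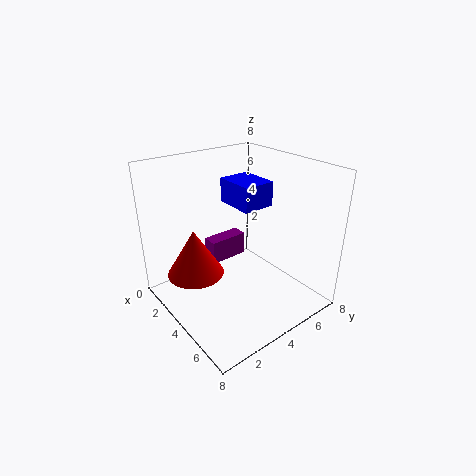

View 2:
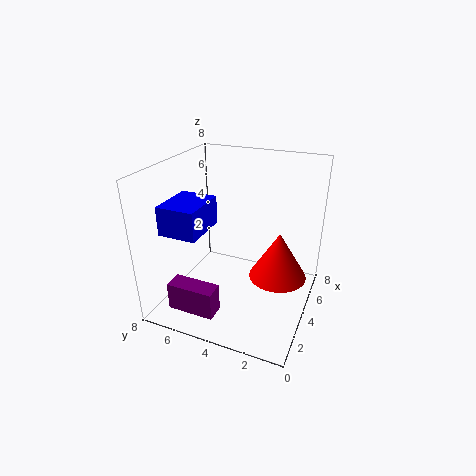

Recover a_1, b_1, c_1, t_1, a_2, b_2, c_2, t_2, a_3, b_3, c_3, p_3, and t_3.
a_1 = 1
b_1 = 5
c_1 = 5
t_1 = 1.5
a_2 = 3.5
b_2 = 1.5
c_2 = 2.5
t_2 = 2.5
a_3 = 0.5
b_3 = 4
c_3 = 1
p_3 = 1
t_3 = 1.5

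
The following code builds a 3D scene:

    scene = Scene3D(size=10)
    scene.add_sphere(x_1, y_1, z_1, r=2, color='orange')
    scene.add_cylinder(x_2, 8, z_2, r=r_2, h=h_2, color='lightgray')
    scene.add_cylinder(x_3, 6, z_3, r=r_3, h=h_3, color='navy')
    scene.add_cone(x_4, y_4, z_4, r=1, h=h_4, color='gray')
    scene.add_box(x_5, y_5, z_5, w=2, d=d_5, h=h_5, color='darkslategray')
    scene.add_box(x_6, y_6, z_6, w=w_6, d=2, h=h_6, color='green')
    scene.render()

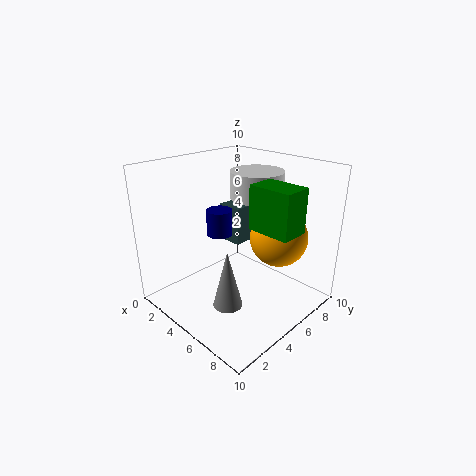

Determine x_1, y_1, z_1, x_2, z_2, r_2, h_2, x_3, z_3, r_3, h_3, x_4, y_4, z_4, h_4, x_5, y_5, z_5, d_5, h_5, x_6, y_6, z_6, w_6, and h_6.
x_1 = 7; y_1 = 7; z_1 = 5; x_2 = 4; z_2 = 7; r_2 = 2; h_2 = 2; x_3 = 2; z_3 = 4; r_3 = 1; h_3 = 2; x_4 = 6; y_4 = 3; z_4 = 1; h_4 = 4; x_5 = 1; y_5 = 7; z_5 = 3; d_5 = 2; h_5 = 3; x_6 = 6; y_6 = 5; z_6 = 6; w_6 = 3; h_6 = 3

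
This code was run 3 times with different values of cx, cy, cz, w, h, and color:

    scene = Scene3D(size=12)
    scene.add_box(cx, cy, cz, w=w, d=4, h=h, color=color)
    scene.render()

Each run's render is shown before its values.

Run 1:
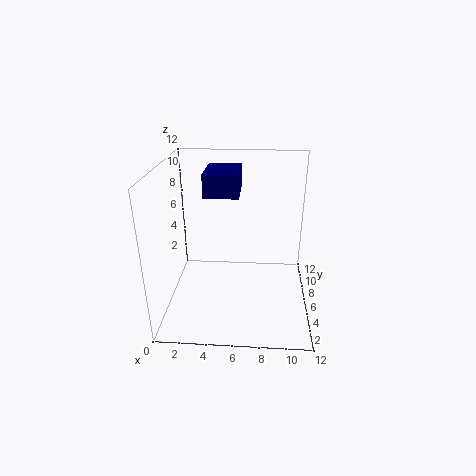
cx = 3
cy = 7
cz = 9
w = 3
h = 2
color = 'navy'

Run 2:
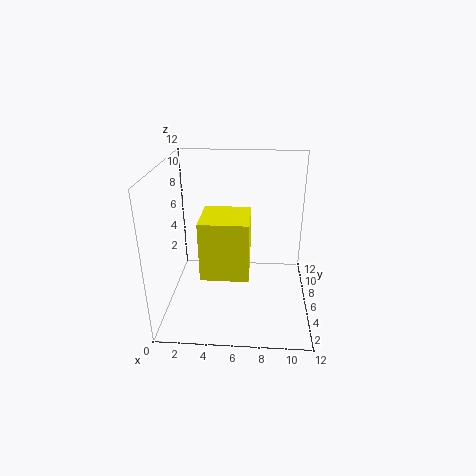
cx = 3
cy = 4
cz = 3
w = 4
h = 5
color = 'yellow'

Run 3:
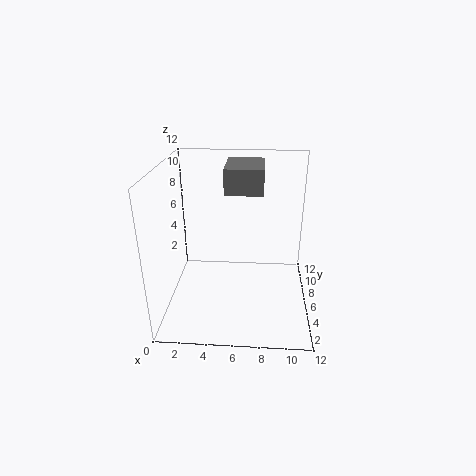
cx = 5
cy = 5
cz = 10
w = 3
h = 2
color = 'gray'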